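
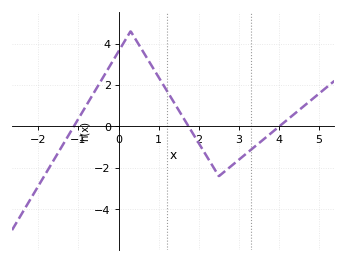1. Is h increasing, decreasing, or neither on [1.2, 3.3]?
neither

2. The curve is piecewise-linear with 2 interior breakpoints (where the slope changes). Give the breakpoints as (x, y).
(0.3, 4.6); (2.5, -2.4)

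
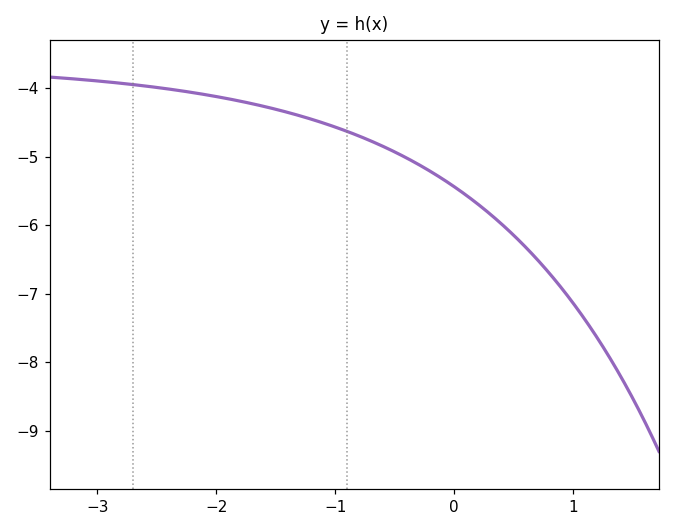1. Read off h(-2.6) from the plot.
-3.97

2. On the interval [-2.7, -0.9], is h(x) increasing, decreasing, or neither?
decreasing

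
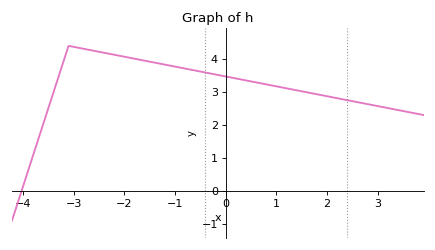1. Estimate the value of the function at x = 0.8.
3.23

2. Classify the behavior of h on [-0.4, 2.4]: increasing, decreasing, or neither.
decreasing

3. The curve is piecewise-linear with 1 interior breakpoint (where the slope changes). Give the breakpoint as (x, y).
(-3.1, 4.4)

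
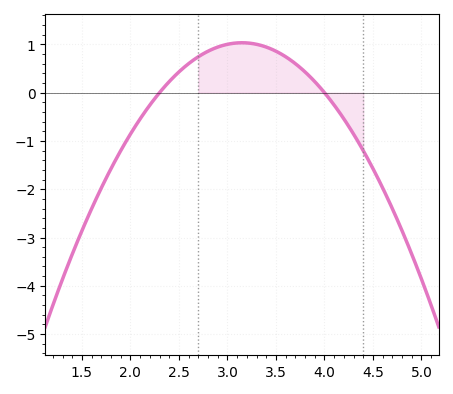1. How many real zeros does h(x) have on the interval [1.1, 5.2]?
2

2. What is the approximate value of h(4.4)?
-1.2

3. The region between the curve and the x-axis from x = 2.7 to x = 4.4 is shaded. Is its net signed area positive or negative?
positive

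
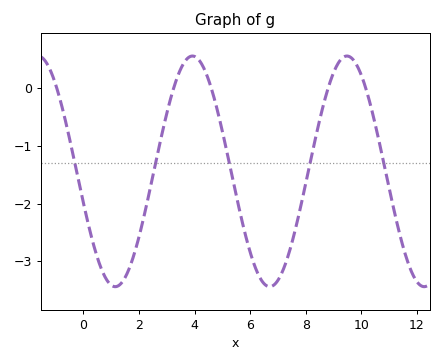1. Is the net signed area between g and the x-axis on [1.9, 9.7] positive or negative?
negative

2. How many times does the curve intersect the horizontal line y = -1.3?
5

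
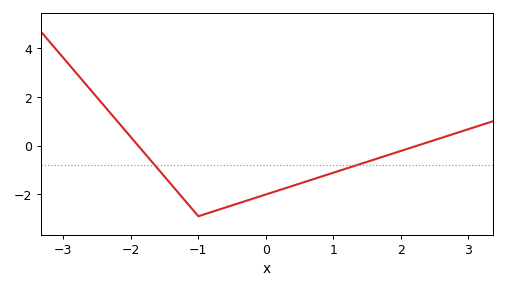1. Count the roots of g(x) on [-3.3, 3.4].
2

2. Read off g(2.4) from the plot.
0.2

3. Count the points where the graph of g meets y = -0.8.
2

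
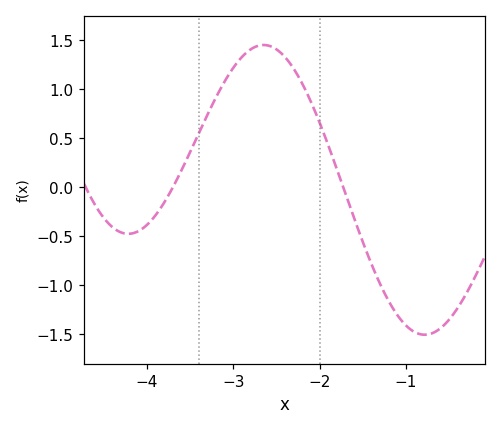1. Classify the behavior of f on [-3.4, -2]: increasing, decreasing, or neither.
neither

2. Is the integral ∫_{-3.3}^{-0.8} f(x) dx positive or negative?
positive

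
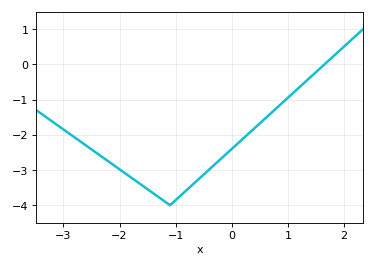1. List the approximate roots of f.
1.65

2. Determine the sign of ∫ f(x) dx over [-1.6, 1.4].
negative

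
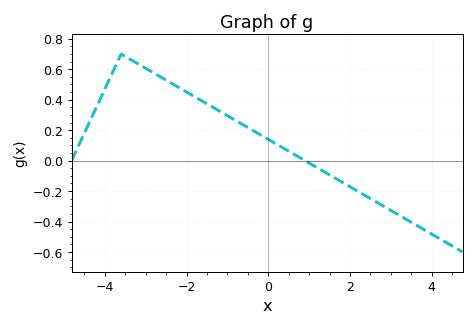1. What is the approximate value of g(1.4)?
-0.078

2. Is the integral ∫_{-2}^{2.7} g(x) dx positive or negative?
positive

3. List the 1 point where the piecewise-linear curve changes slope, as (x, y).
(-3.6, 0.7)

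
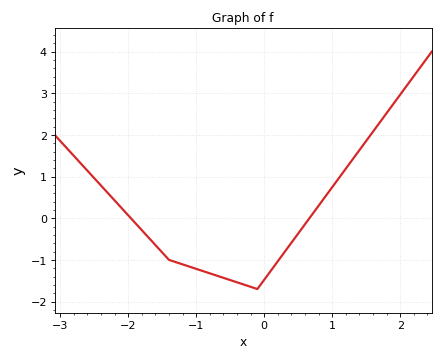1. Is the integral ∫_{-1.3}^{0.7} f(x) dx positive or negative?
negative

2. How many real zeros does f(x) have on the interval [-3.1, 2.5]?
2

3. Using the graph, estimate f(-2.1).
0.25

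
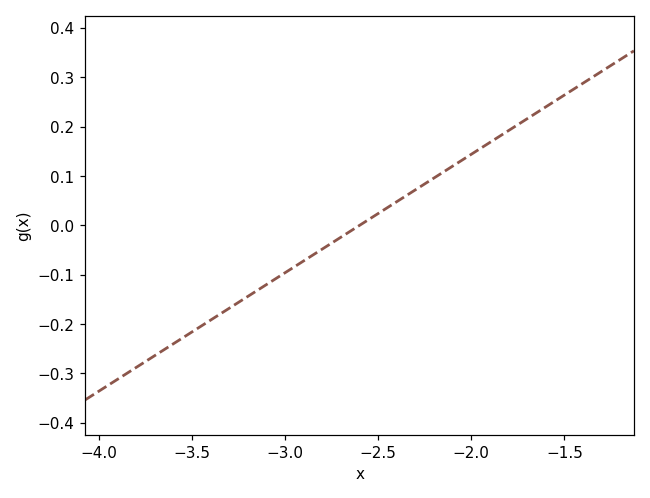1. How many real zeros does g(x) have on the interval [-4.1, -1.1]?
1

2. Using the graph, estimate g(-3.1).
-0.12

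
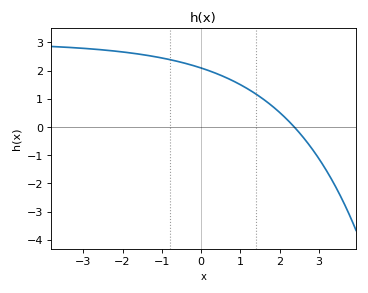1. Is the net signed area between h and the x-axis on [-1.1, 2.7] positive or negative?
positive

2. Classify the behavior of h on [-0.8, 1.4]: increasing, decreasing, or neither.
decreasing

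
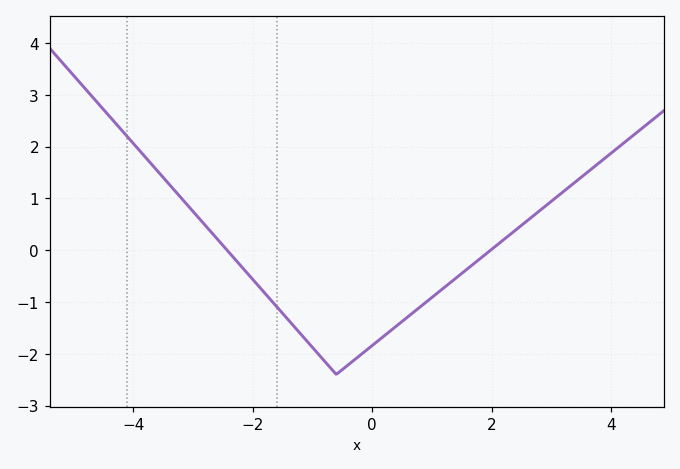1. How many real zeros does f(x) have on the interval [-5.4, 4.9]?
2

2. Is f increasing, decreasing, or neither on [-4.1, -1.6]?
decreasing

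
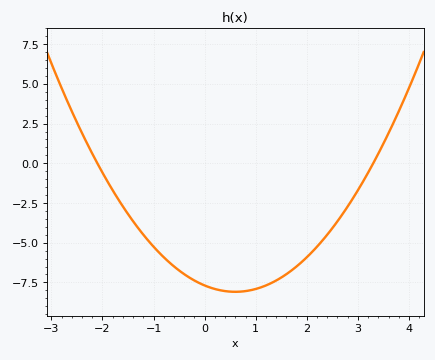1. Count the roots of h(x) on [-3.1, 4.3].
2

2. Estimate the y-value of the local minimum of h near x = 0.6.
-8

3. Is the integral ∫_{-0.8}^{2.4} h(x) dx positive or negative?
negative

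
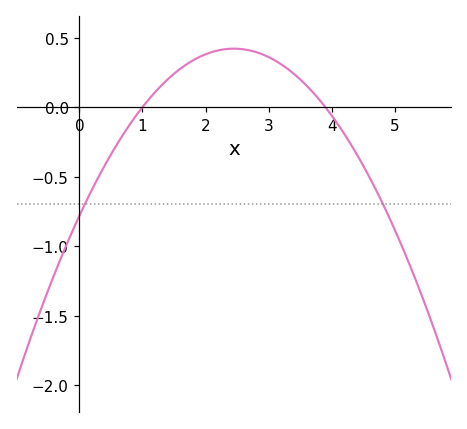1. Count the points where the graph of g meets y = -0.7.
2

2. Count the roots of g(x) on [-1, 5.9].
2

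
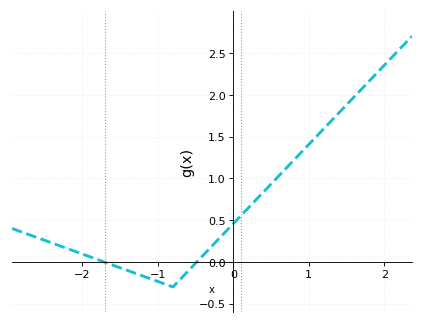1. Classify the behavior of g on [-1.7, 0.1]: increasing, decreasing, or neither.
neither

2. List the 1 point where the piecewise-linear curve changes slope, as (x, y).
(-0.8, -0.3)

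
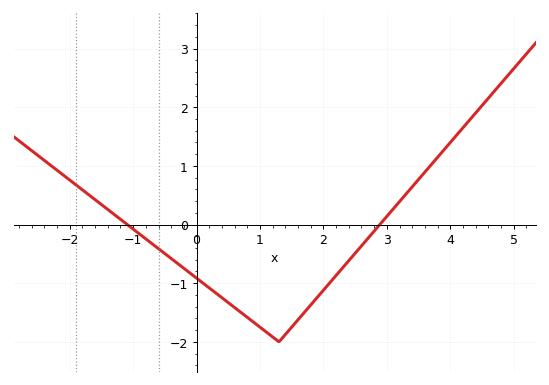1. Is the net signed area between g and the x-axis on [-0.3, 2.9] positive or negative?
negative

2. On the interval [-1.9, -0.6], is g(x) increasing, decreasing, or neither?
decreasing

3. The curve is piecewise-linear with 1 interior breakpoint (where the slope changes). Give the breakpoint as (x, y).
(1.3, -2)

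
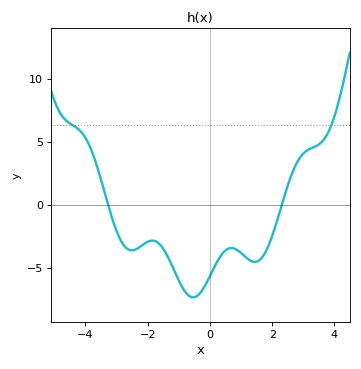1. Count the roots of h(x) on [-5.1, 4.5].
2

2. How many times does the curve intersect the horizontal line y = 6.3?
2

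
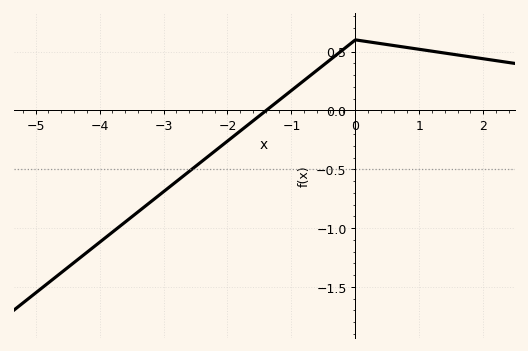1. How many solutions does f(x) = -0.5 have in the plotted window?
1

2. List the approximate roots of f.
-1.39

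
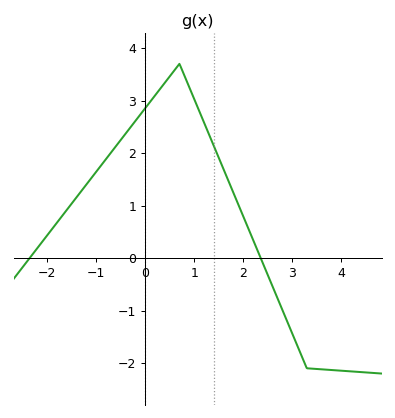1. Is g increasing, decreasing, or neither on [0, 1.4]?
neither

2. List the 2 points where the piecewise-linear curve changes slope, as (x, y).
(0.7, 3.7); (3.3, -2.1)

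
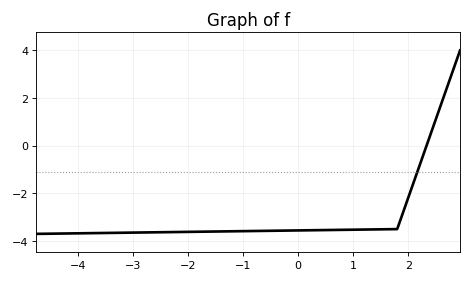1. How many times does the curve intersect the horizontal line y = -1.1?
1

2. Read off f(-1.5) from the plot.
-3.6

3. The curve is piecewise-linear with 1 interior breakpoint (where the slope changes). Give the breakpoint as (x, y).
(1.8, -3.5)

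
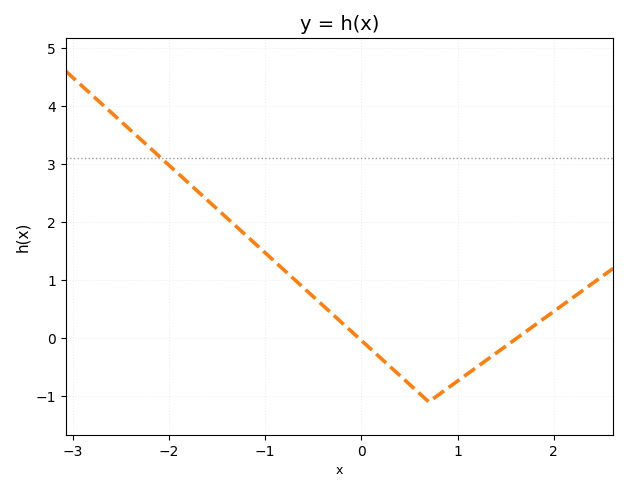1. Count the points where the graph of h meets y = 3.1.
1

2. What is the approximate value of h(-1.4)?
2.07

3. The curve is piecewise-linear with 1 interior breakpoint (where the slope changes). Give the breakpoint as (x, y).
(0.7, -1.1)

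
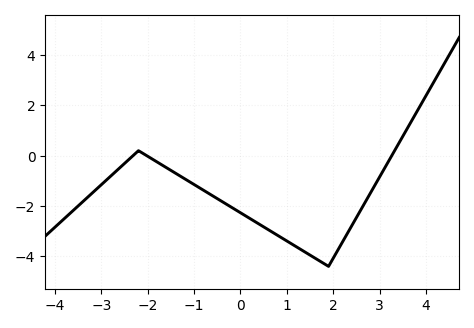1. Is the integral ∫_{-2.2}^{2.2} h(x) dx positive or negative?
negative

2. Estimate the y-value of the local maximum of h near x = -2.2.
0.2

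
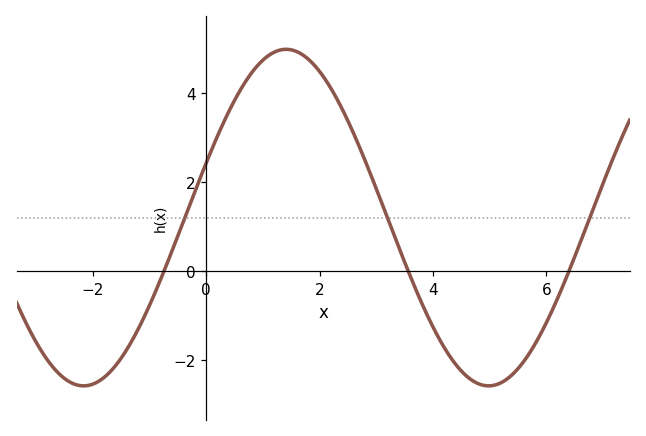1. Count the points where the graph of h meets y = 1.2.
3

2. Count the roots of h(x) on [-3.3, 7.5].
3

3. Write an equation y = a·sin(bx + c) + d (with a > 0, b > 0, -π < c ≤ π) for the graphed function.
y = 3.78sin(0.88x + 0.33) + 1.2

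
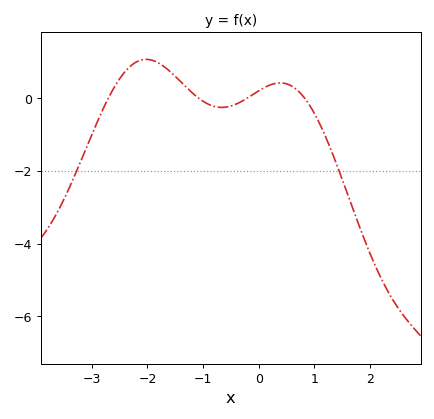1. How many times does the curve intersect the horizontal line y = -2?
2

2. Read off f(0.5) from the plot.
0.4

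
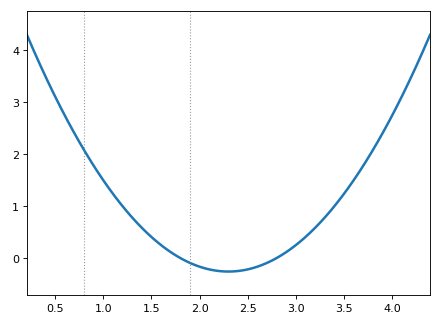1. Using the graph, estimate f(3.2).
0.6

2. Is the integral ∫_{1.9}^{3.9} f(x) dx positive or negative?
positive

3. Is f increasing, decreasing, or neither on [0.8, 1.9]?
decreasing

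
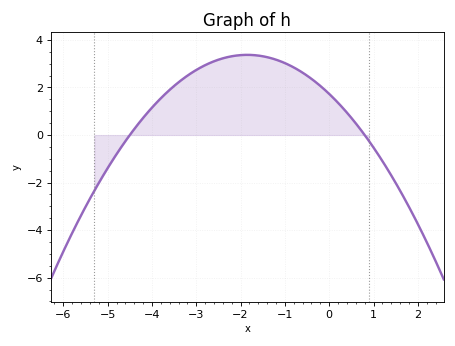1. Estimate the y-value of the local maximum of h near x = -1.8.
3.37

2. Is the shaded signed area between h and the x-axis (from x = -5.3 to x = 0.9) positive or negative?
positive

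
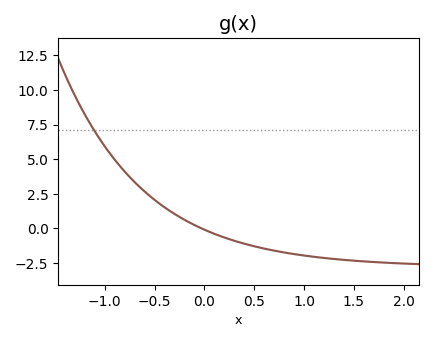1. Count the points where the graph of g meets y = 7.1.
1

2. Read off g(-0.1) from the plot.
0.236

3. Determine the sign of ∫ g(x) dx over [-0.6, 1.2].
negative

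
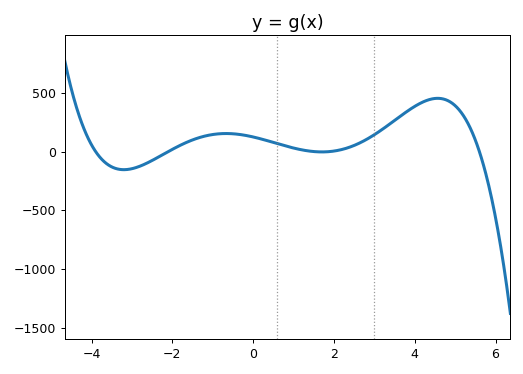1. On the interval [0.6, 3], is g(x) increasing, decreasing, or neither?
neither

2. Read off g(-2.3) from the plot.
-38.3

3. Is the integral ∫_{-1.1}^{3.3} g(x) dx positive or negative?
positive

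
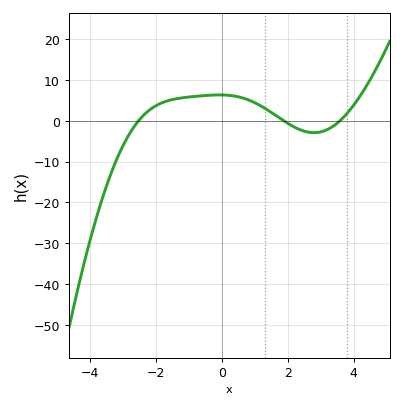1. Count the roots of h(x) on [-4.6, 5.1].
3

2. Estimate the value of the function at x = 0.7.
5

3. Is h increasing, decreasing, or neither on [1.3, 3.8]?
neither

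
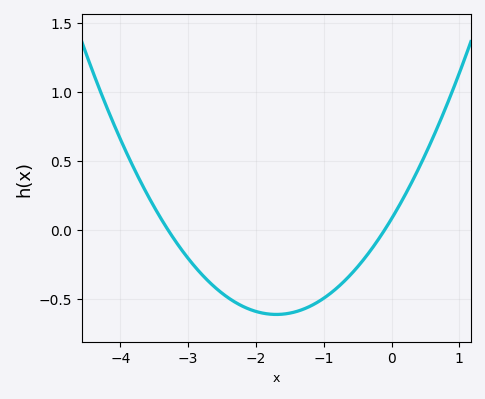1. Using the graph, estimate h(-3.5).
0.15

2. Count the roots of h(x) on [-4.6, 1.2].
2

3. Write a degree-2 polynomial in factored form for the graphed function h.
y = 0.24(x + 3.3)(x + 0.1)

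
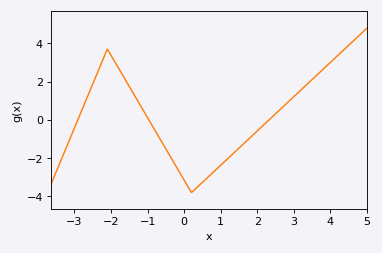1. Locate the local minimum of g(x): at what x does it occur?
0.2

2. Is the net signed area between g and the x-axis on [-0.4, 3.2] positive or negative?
negative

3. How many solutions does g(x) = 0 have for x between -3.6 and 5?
3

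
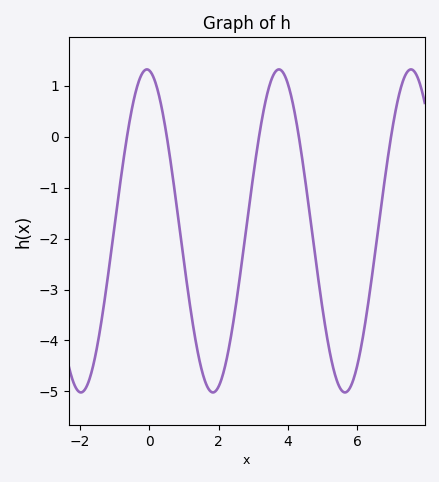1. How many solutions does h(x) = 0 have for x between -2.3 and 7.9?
5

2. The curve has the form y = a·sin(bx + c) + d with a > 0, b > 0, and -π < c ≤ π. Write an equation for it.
y = 3.17sin(1.65x + 1.68) - 1.85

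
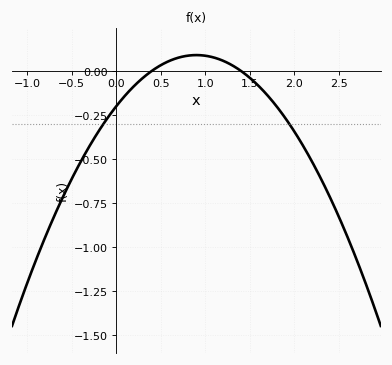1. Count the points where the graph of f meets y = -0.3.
2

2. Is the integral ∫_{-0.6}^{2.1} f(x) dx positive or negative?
negative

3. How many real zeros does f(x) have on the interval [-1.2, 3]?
2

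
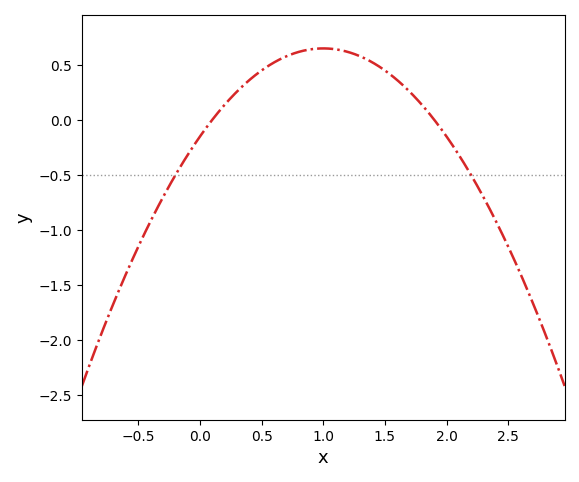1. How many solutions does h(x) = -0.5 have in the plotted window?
2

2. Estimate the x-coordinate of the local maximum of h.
1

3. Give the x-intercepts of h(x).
0.1, 1.9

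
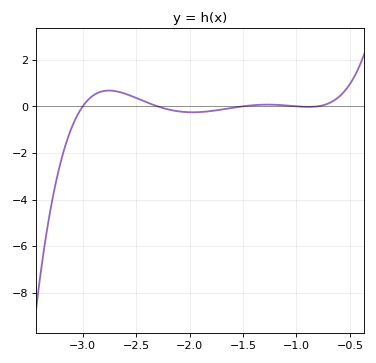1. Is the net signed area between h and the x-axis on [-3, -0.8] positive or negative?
positive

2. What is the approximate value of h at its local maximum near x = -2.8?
0.677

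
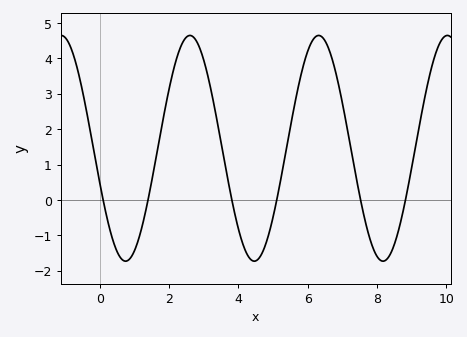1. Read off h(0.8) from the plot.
-1.71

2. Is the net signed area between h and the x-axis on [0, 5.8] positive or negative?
positive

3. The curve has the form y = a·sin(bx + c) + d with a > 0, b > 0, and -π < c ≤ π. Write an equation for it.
y = 3.19sin(1.69x - 2.82) + 1.46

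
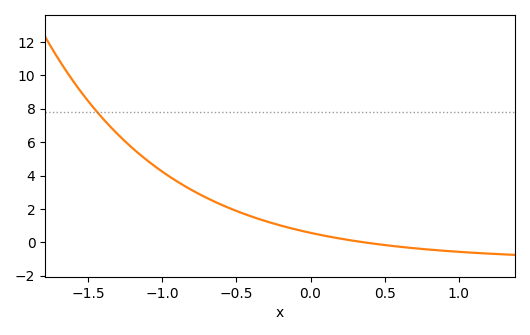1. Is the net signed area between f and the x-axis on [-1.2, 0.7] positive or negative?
positive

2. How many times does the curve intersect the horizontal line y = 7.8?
1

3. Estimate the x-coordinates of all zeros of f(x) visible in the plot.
0.35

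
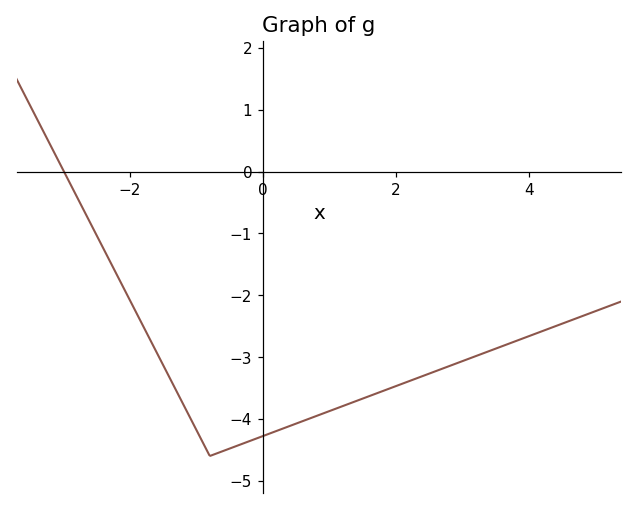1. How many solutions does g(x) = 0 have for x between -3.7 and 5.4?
1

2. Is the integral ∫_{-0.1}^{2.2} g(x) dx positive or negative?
negative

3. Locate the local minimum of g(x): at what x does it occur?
-0.8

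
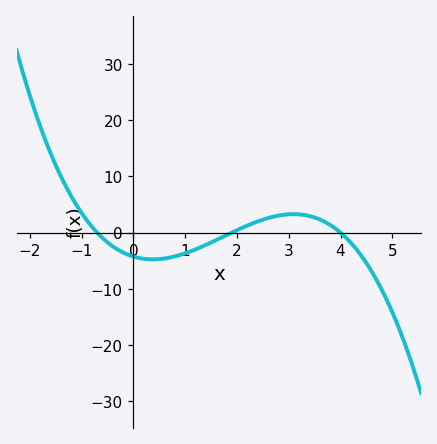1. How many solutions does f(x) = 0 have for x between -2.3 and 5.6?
3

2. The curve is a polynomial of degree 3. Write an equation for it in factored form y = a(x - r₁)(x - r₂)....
y = -0.8(x + 0.7)(x - 1.9)(x - 4)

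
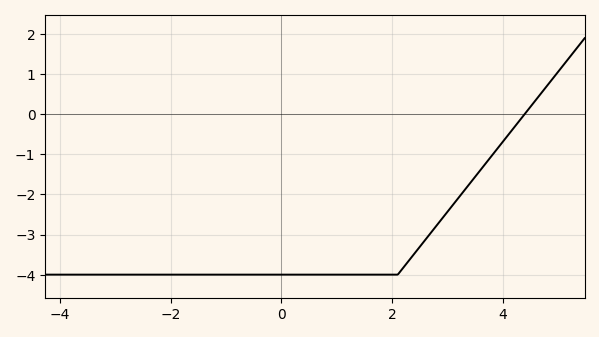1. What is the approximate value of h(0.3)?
-4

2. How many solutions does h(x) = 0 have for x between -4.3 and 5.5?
1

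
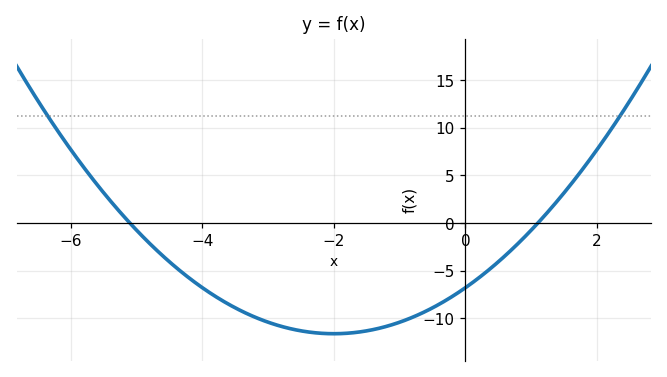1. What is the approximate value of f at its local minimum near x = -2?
-11.6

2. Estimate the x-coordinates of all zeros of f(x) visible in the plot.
-5.1, 1.1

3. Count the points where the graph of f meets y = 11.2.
2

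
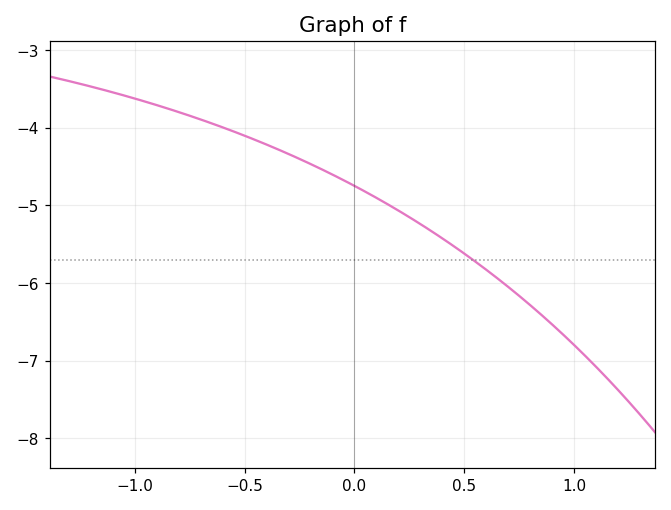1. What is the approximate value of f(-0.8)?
-3.8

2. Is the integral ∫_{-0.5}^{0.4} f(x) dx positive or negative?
negative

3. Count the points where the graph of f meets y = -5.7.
1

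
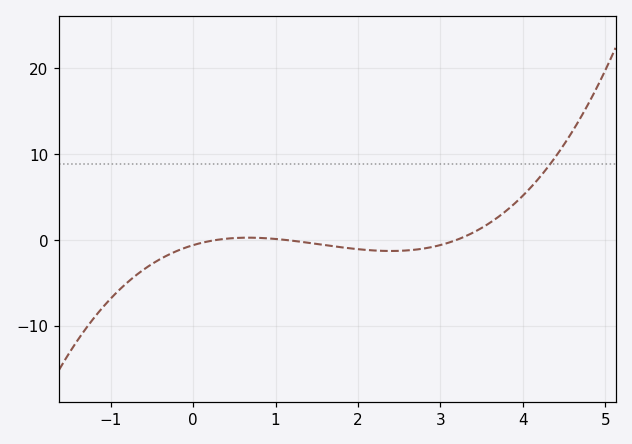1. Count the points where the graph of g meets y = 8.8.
1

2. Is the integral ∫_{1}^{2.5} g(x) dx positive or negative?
negative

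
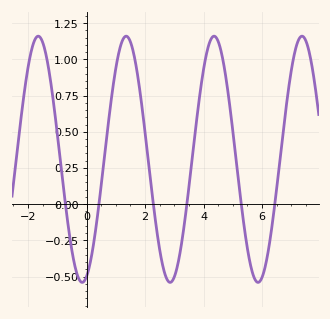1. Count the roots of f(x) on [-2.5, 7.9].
6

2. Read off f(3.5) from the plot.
0.12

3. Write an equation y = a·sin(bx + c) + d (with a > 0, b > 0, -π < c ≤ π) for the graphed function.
y = 0.85sin(2.1x - 1.3) + 0.31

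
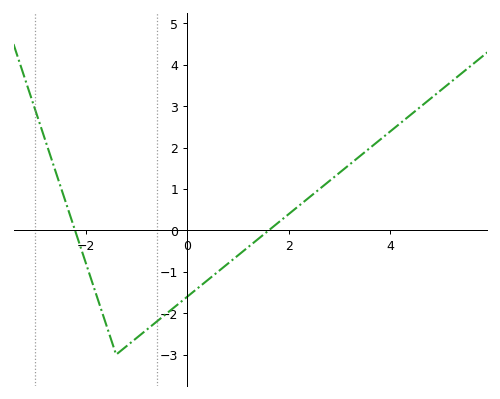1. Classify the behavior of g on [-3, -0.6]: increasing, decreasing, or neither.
neither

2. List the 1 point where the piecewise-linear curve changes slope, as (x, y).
(-1.4, -3)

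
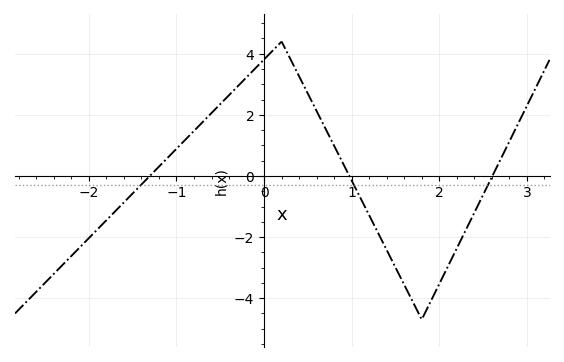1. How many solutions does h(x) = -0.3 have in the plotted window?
3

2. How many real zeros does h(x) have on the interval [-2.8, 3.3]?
3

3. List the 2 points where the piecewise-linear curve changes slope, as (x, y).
(0.2, 4.4); (1.8, -4.7)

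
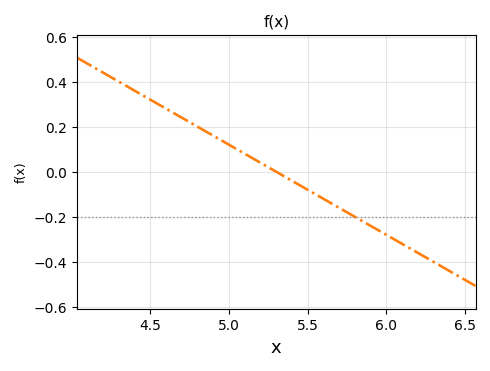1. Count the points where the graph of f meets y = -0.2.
1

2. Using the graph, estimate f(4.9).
0.16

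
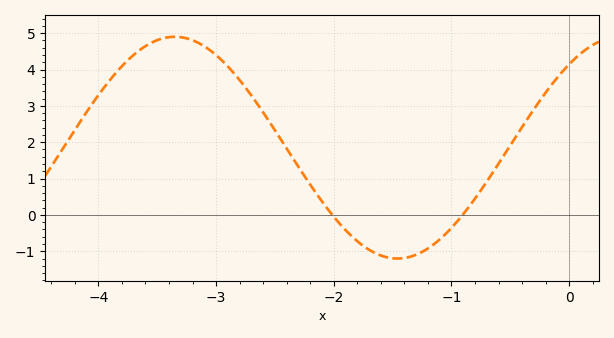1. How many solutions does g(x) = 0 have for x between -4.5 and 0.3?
2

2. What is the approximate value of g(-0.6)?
1.4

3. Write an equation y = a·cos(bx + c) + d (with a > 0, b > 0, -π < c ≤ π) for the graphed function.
y = 3.05cos(1.7x - 0.72) + 1.85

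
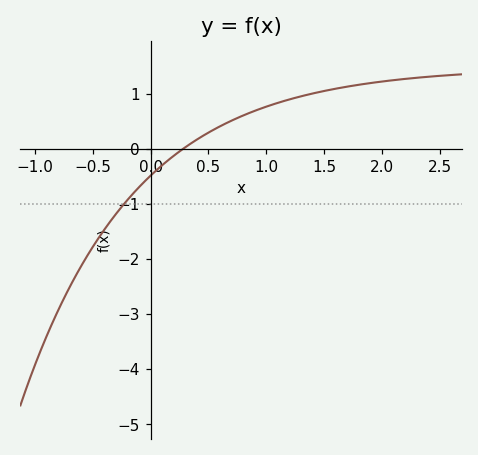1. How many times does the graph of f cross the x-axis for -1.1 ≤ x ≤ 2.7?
1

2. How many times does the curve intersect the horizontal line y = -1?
1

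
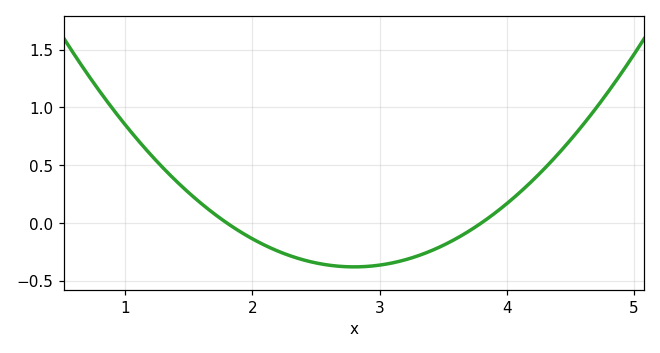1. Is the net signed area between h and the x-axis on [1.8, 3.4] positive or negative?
negative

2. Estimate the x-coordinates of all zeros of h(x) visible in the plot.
1.8, 3.8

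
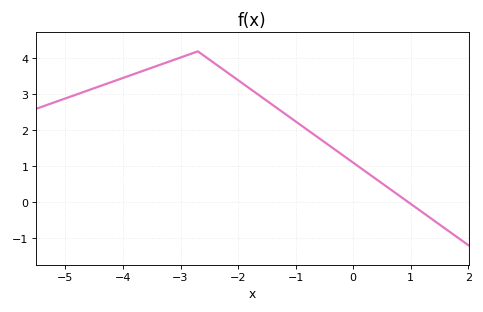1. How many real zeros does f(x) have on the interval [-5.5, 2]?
1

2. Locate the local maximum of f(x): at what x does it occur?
-2.8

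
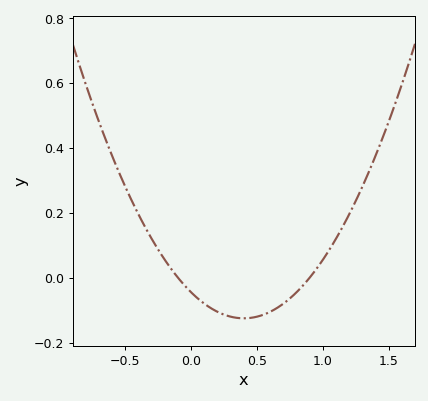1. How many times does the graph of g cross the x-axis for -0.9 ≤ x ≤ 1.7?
2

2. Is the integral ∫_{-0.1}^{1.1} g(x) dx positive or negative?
negative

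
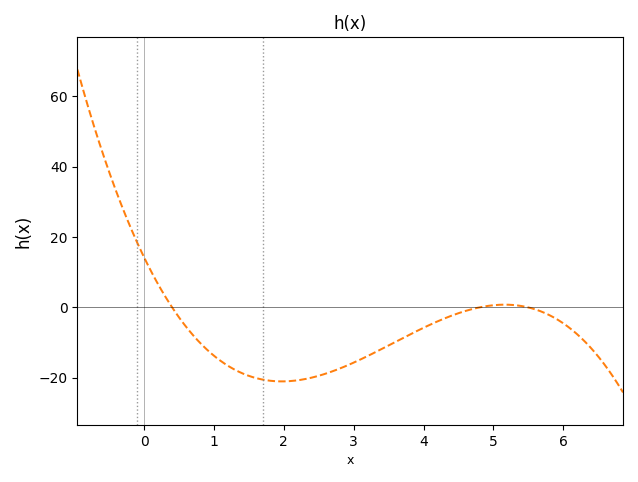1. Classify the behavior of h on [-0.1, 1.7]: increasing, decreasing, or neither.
decreasing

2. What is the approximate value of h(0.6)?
-5.52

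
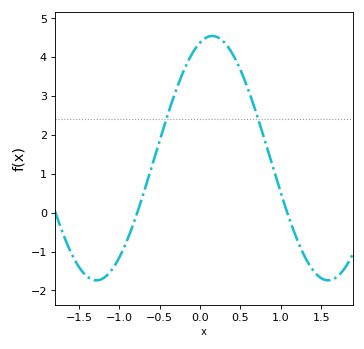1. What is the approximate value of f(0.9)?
1.18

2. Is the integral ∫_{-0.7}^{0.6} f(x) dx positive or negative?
positive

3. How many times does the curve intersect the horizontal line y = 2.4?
2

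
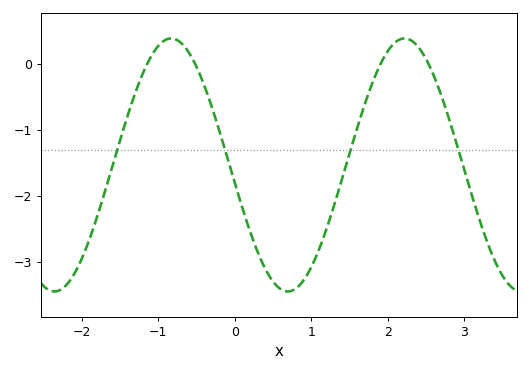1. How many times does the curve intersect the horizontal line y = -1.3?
4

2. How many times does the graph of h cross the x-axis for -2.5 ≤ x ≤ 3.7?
4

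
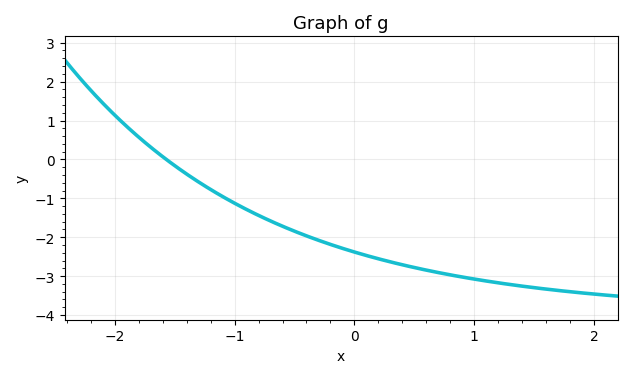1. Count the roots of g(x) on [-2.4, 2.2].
1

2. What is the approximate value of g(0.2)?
-2.6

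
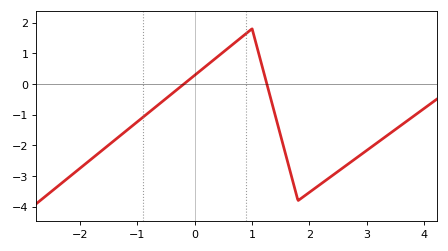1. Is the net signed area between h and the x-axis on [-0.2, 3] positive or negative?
negative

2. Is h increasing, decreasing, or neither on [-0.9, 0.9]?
increasing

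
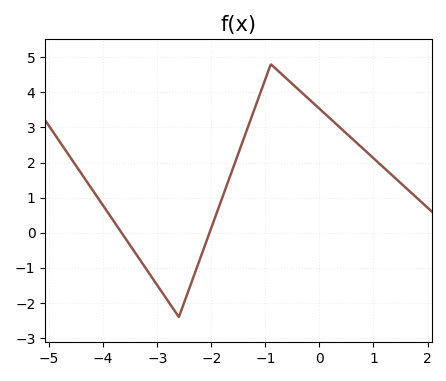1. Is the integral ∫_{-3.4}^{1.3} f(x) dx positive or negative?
positive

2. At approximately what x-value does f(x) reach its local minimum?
-2.6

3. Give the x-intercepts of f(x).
-3.7, -2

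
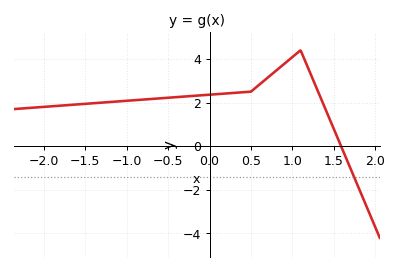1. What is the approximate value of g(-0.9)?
2.11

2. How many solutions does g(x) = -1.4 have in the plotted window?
1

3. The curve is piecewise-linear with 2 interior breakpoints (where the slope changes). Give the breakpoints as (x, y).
(0.5, 2.5); (1.1, 4.4)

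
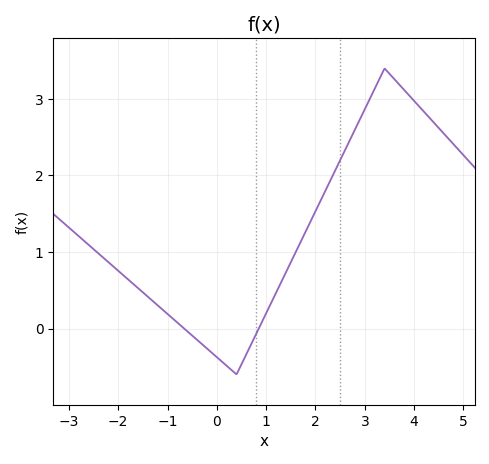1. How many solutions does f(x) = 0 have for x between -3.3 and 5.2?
2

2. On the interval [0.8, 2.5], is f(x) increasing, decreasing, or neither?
increasing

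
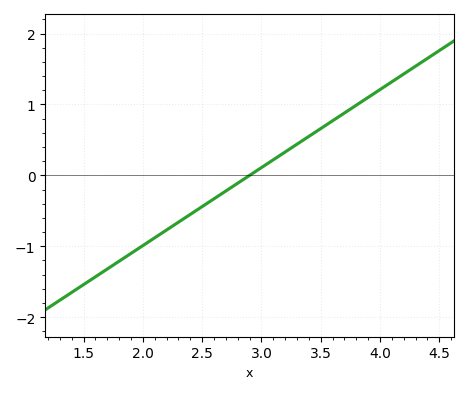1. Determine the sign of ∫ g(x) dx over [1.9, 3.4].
negative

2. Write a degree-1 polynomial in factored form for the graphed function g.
y = 1.1(x - 2.9)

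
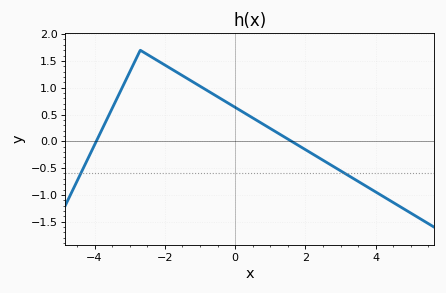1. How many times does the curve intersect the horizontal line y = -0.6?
2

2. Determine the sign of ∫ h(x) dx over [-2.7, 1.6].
positive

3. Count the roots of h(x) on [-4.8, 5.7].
2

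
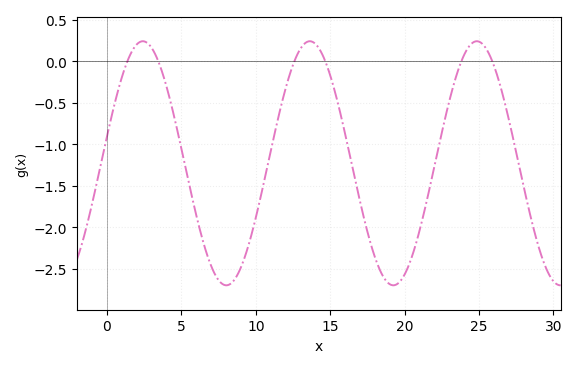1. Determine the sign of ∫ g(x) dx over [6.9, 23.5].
negative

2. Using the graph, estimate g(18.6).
-2.61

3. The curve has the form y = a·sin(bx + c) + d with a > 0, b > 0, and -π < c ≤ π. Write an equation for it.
y = 1.47sin(0.56x + 0.22) - 1.23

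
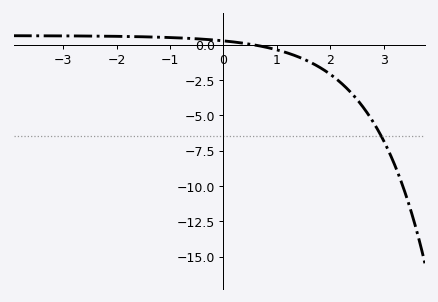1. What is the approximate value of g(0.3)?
0.131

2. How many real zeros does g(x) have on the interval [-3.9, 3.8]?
1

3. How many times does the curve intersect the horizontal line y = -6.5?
1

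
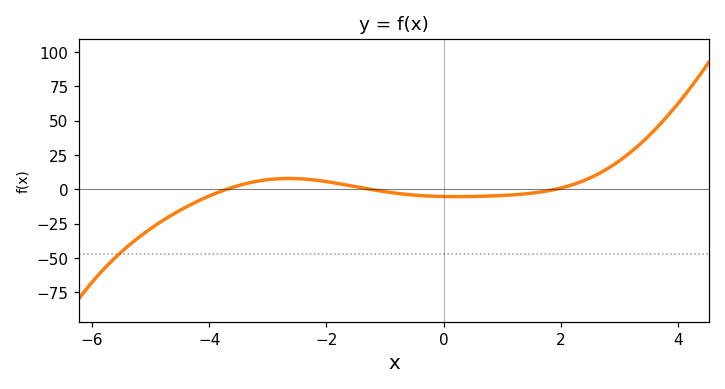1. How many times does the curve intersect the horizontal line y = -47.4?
1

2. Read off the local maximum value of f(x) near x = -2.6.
8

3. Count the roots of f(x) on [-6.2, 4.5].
3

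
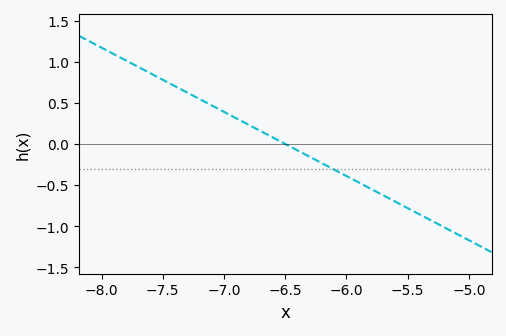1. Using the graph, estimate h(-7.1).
0.468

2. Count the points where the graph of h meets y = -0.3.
1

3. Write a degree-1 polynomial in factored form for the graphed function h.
y = -0.78(x + 6.5)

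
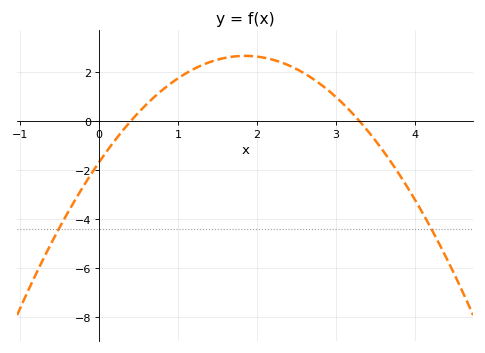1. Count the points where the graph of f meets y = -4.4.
2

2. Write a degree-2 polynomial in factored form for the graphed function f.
y = -1.27(x - 0.4)(x - 3.3)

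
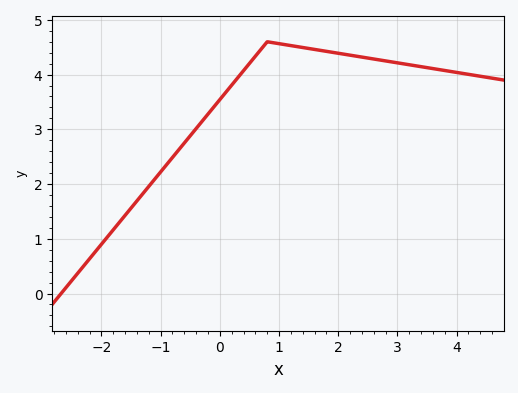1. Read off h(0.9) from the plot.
4.6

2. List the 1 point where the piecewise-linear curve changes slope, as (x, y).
(0.8, 4.6)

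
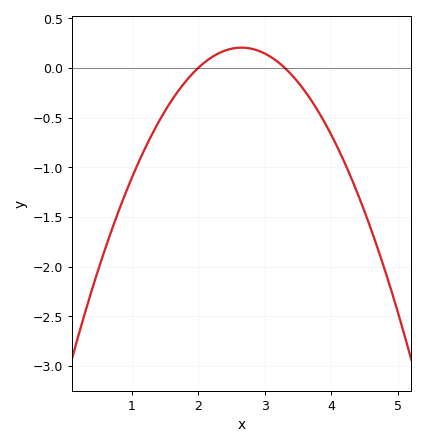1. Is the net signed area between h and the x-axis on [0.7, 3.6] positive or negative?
negative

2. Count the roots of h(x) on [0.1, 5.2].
2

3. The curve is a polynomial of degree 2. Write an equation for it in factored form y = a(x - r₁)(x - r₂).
y = -0.48(x - 2)(x - 3.3)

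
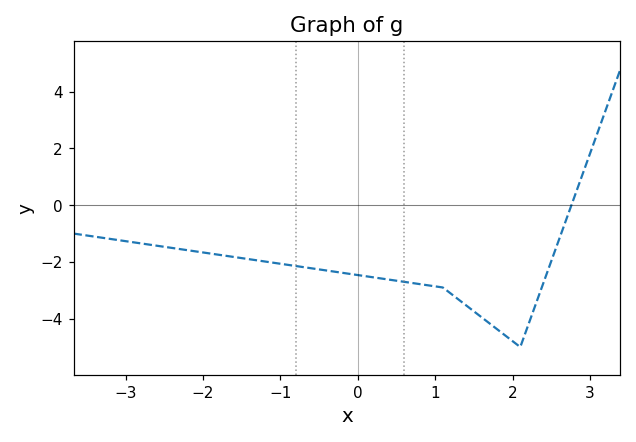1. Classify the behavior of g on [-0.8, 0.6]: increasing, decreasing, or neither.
decreasing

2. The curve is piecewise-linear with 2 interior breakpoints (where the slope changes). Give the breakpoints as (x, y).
(1.1, -2.9); (2.1, -5)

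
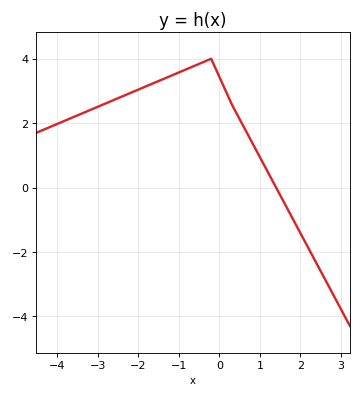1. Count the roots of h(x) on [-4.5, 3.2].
1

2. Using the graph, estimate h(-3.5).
2.2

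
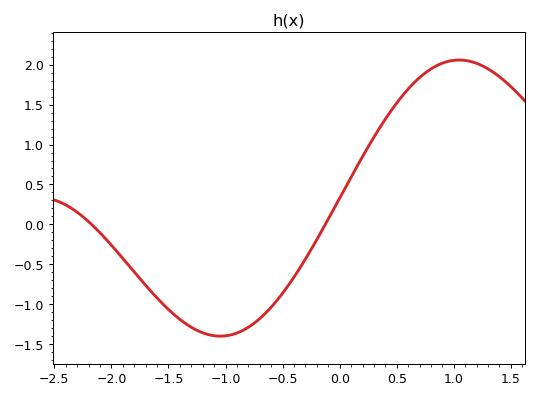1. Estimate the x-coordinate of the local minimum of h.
-1.05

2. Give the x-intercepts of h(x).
-2.17, -0.125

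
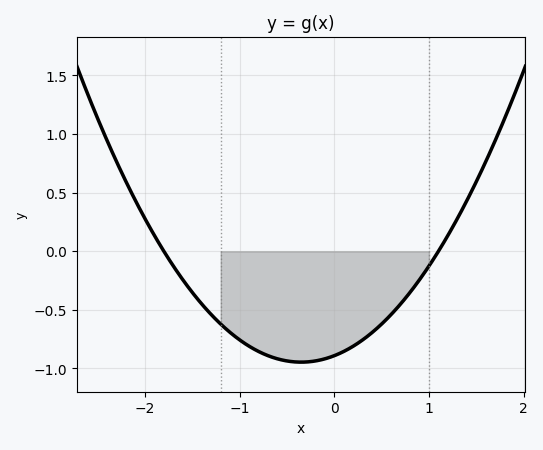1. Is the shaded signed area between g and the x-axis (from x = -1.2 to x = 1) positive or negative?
negative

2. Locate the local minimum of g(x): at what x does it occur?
-0.3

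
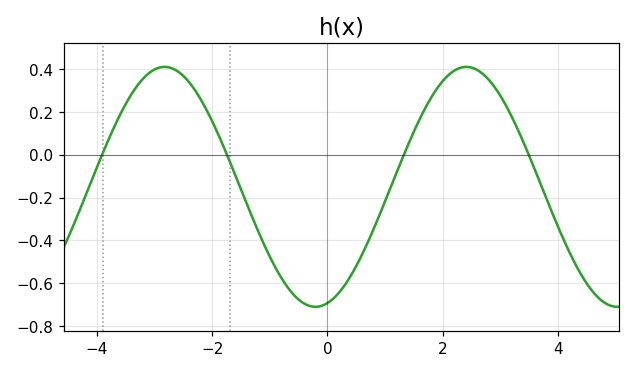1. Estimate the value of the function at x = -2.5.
0.367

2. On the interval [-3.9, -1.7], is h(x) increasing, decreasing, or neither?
neither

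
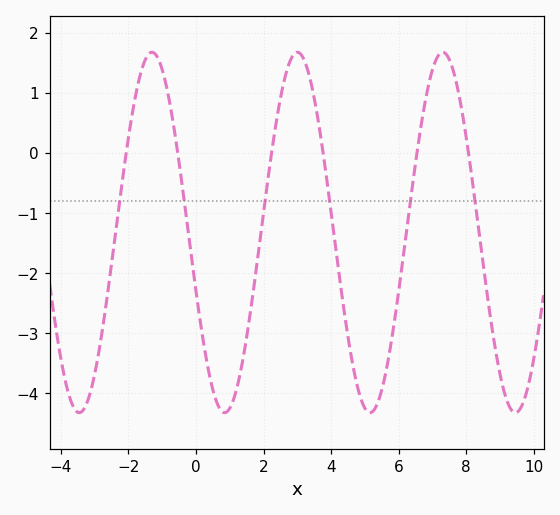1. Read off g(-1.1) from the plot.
1.6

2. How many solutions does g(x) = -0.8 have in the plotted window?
6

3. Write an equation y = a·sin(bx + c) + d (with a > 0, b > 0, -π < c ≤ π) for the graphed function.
y = 3sin(1.5x - 2.8) - 1.32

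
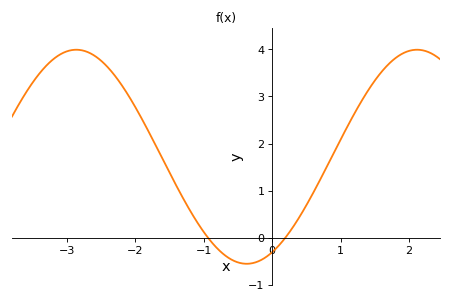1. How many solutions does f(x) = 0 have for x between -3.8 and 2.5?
2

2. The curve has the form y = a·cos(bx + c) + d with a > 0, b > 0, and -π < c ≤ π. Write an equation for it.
y = 2.27cos(1.26x - 2.67) + 1.72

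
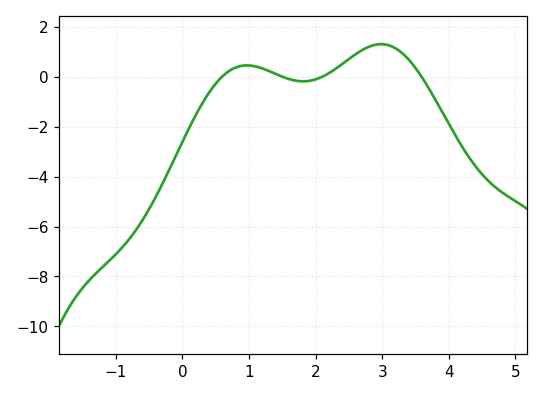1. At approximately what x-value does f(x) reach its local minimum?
1.8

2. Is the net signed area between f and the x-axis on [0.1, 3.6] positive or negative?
positive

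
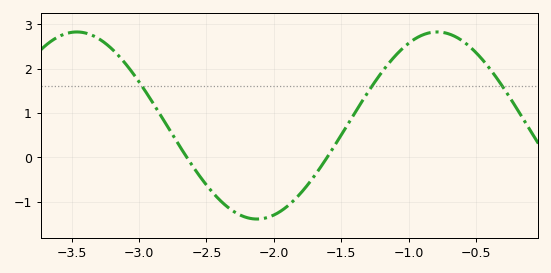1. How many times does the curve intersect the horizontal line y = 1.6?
3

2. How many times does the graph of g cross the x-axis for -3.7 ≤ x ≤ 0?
2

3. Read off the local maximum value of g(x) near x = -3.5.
2.8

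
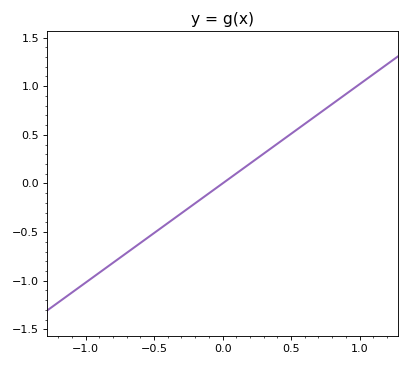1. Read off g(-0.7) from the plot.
-0.7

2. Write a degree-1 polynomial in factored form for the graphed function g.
y = 1.02(x - 0)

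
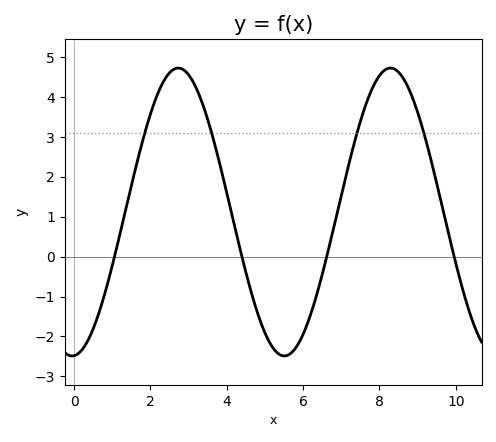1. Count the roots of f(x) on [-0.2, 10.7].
4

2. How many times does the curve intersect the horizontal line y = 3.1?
4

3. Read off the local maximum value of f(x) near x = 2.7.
4.7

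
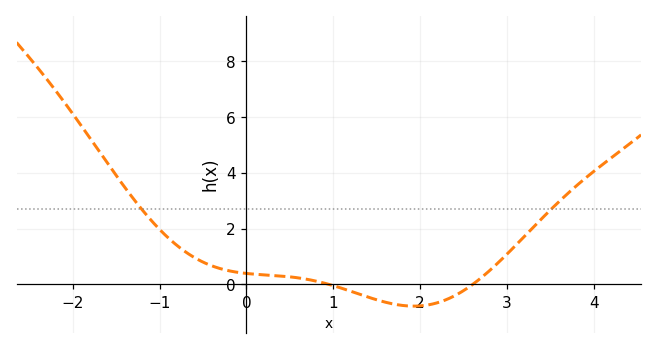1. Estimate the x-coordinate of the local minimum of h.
1.9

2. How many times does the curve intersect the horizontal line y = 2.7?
2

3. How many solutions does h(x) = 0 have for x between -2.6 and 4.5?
2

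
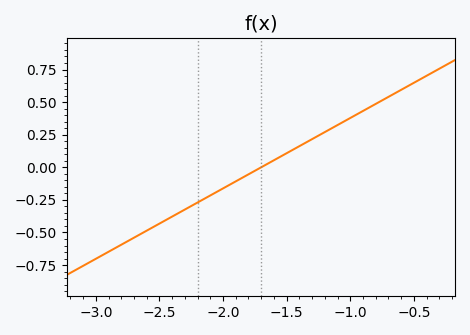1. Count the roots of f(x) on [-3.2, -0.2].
1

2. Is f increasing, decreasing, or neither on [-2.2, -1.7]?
increasing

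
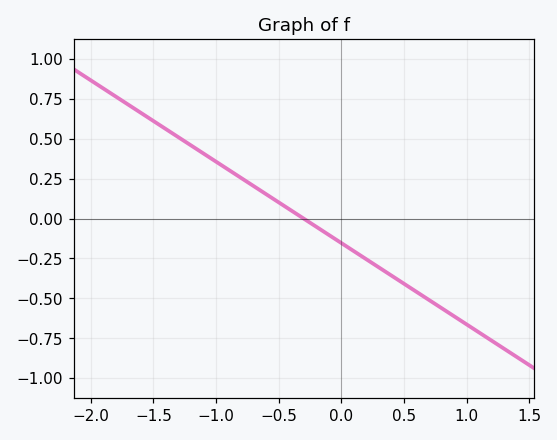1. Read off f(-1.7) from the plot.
0.7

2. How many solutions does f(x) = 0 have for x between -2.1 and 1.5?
1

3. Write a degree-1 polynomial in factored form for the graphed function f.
y = -0.51(x + 0.3)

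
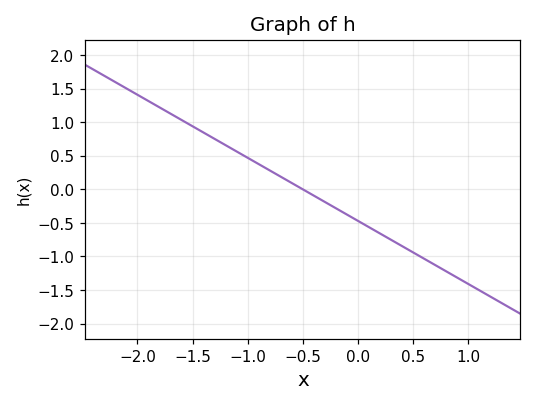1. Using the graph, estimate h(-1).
0.45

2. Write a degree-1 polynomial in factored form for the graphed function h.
y = -0.94(x + 0.5)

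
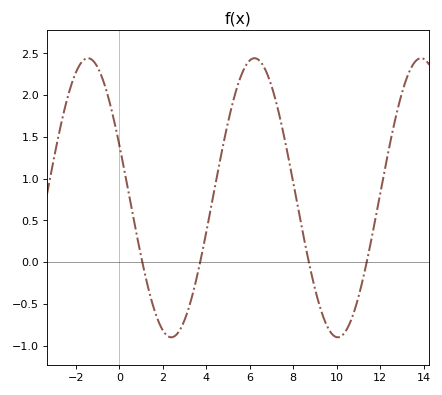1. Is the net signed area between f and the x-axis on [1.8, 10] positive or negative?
positive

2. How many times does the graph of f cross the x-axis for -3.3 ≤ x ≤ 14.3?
4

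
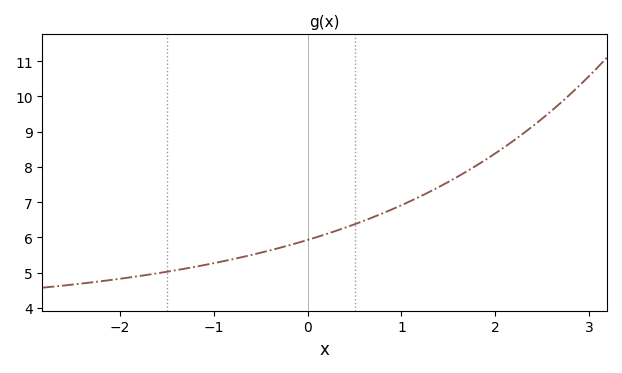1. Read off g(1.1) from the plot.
7.04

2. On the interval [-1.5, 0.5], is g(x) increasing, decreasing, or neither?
increasing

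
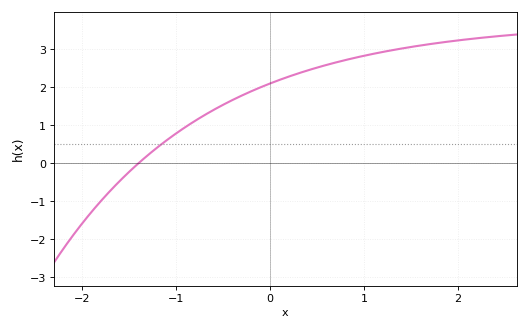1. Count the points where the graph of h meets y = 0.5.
1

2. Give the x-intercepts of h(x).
-1.4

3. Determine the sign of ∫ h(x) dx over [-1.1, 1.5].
positive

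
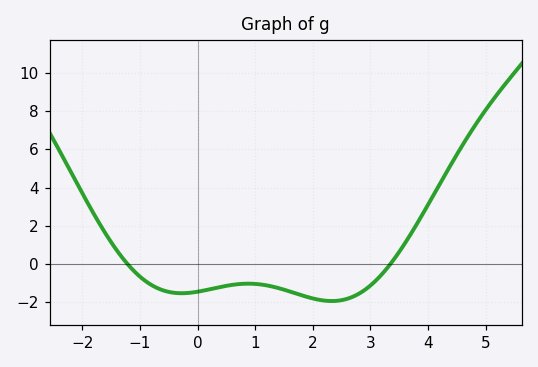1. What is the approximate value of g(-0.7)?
-1.2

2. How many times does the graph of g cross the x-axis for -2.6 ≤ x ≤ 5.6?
2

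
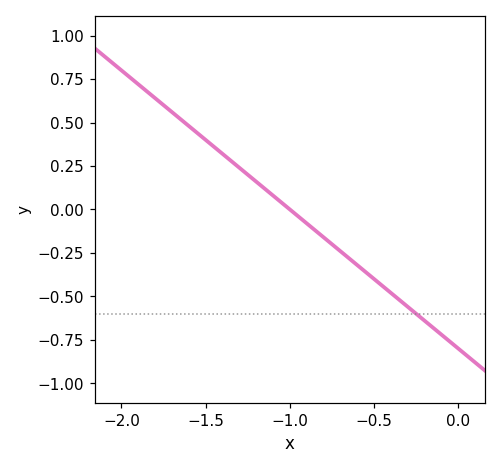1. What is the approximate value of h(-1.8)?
0.65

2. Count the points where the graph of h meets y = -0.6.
1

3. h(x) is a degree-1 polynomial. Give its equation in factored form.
y = -0.8(x + 1)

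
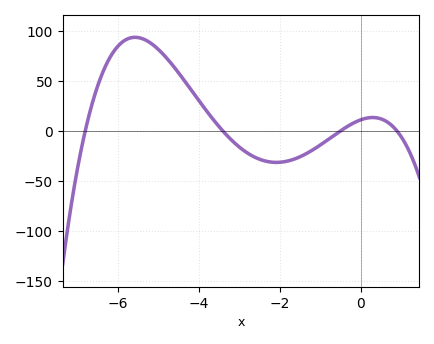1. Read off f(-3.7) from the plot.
15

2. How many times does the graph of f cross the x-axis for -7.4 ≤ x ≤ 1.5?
4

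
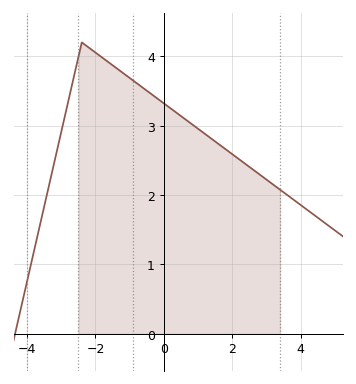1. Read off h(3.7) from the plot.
1.97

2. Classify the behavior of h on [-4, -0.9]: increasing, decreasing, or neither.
neither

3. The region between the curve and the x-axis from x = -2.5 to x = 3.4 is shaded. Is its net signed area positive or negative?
positive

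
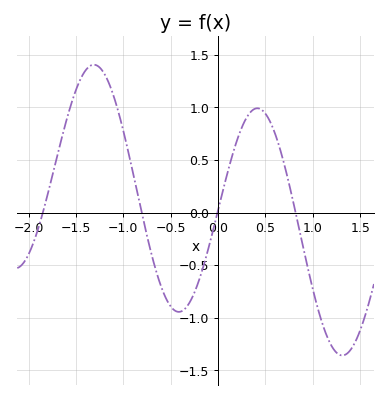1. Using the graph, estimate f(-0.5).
-0.893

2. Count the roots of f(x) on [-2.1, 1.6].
4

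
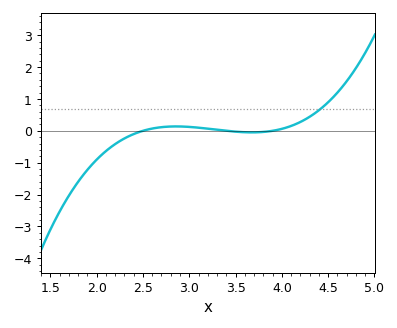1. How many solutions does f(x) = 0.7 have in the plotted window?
1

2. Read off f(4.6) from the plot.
1.2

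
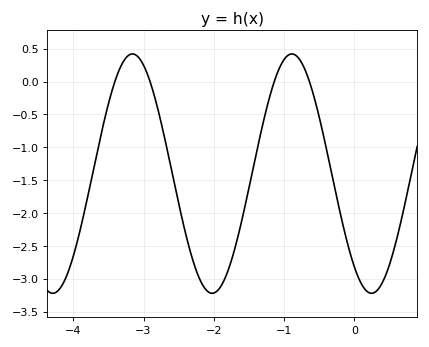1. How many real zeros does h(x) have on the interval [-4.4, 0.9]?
4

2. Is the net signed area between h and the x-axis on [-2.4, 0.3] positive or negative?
negative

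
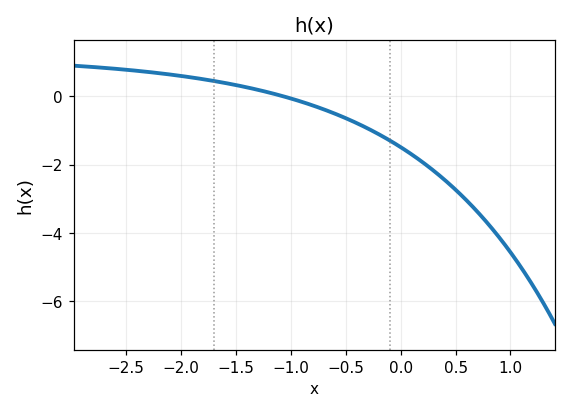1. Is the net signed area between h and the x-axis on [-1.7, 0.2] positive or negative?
negative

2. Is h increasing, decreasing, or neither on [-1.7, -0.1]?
decreasing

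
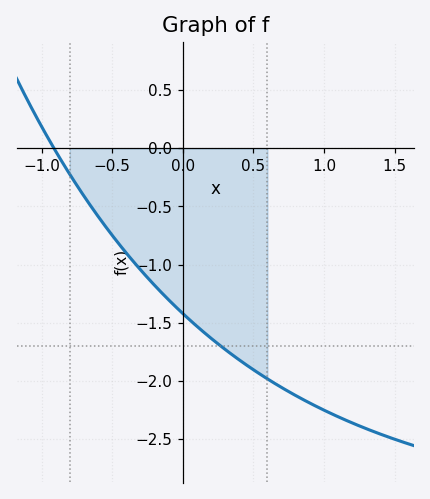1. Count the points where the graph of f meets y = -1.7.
1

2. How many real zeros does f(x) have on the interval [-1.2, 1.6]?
1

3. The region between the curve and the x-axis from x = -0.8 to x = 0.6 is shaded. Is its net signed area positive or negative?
negative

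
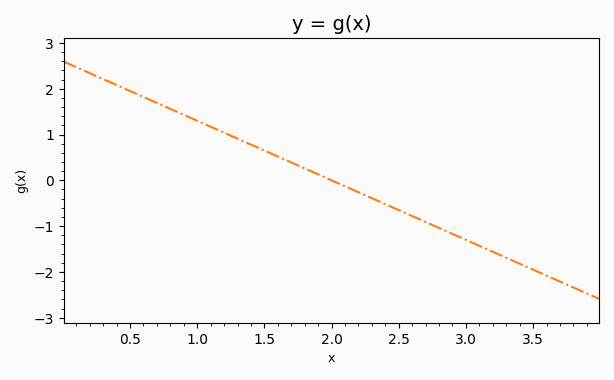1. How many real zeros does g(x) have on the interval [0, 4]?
1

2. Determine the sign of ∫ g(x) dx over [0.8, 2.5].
positive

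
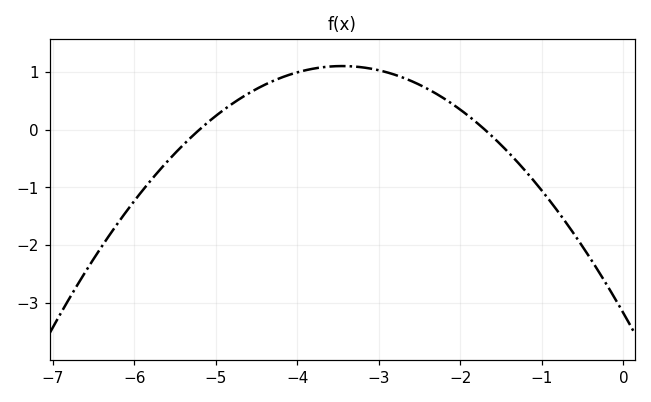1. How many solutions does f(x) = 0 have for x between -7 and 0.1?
2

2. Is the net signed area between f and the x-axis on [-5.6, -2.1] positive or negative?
positive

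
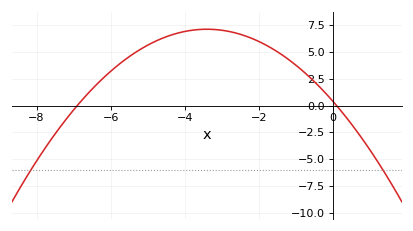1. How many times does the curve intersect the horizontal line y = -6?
2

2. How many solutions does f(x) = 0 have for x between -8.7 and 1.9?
2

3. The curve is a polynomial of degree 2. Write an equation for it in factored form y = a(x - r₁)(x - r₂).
y = -0.58(x + 6.9)(x - 0.1)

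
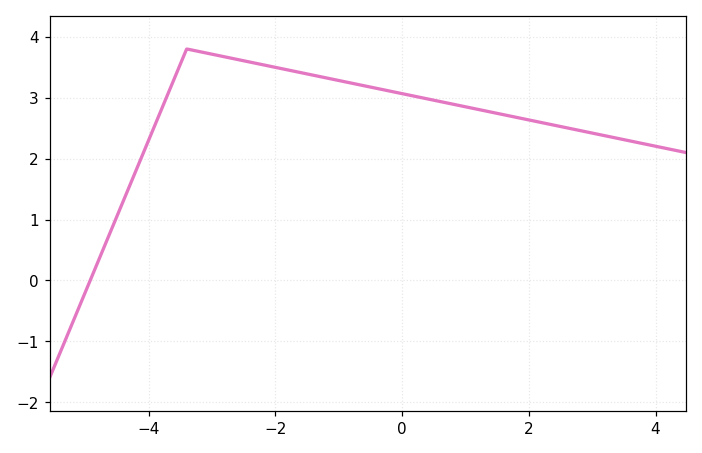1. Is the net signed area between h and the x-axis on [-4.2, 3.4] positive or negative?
positive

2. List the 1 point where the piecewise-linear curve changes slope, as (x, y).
(-3.4, 3.8)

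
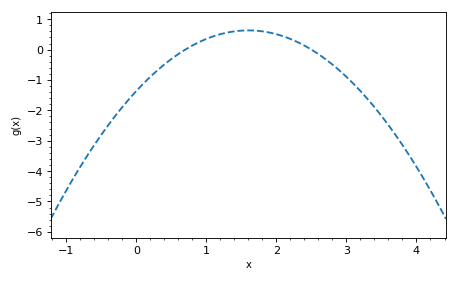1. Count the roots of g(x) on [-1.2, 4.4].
2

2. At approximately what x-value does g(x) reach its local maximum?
1.6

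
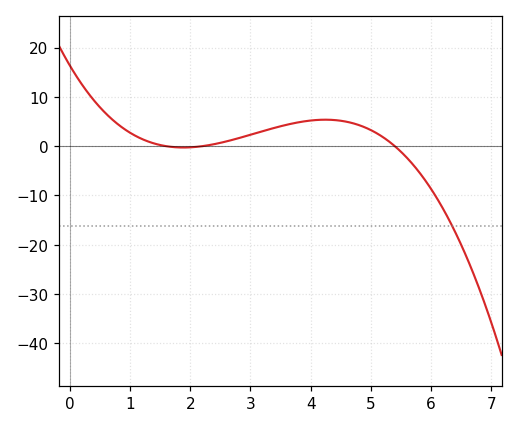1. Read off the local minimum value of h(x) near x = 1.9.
-0.271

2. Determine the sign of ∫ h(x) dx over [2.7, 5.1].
positive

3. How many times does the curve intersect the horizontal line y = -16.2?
1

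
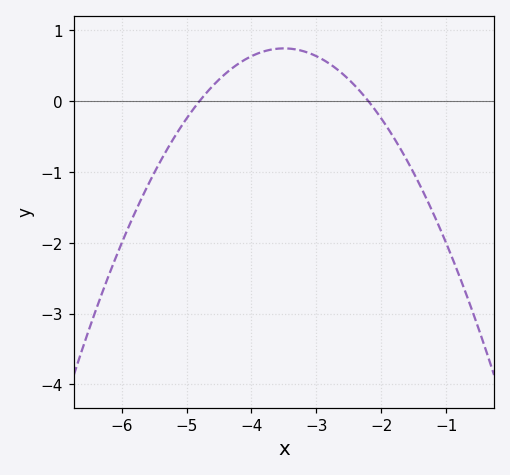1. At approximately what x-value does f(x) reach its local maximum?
-3.5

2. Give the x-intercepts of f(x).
-4.8, -2.2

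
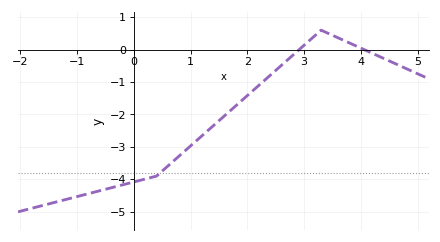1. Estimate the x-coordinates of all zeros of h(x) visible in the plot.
2.9, 4.1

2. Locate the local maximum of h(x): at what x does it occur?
3.3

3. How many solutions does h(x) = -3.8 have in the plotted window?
1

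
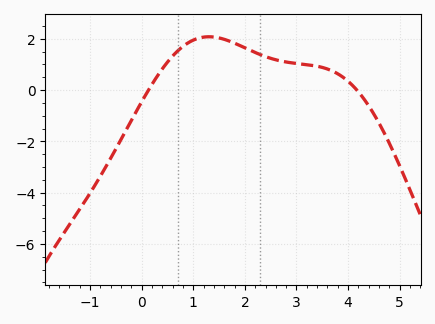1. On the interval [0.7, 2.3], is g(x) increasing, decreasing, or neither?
neither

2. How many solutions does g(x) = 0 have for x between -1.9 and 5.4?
2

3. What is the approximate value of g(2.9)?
1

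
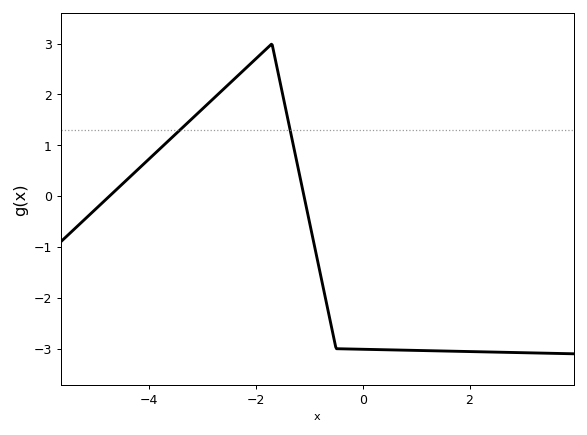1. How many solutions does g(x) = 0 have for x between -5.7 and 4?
2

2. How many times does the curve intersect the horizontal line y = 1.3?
2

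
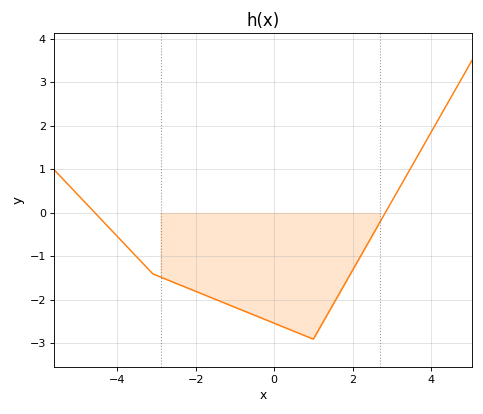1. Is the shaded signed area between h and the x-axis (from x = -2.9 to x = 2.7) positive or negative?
negative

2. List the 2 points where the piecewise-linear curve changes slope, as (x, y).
(-3.1, -1.4); (1, -2.9)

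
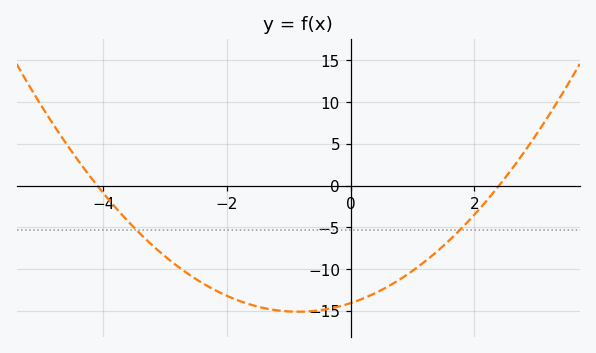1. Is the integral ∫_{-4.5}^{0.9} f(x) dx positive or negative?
negative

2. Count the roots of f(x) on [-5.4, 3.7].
2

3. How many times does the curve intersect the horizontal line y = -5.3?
2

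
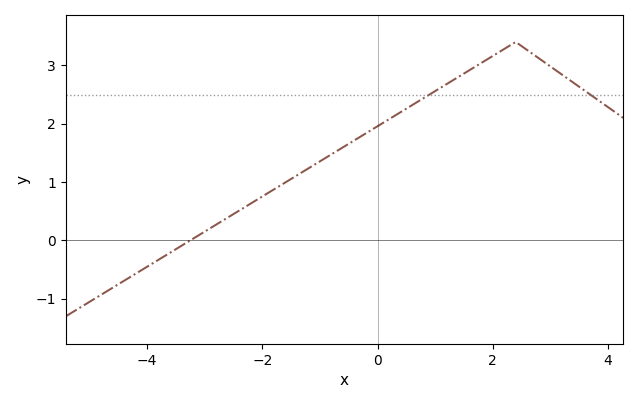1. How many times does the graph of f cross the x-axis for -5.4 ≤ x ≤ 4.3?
1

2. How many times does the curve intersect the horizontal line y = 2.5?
2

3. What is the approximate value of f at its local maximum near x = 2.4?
3.4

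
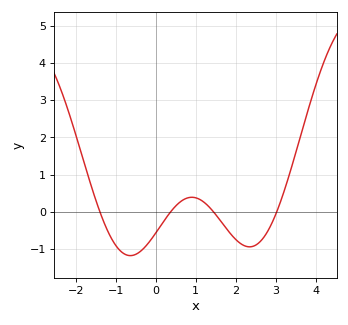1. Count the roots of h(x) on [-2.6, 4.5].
4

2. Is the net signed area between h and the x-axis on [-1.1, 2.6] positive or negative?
negative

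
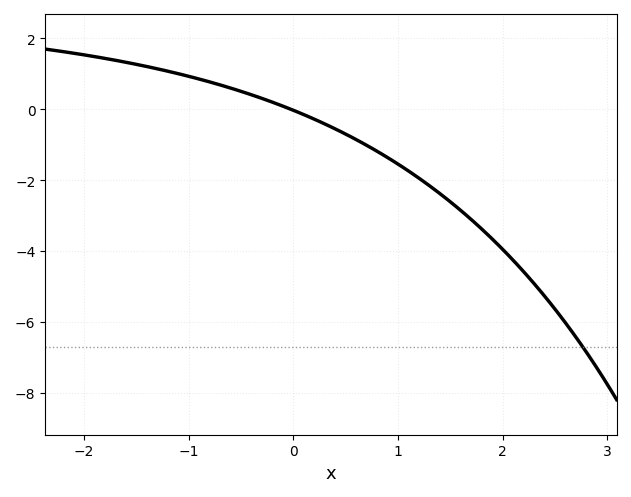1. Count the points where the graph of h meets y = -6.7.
1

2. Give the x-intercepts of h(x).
0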